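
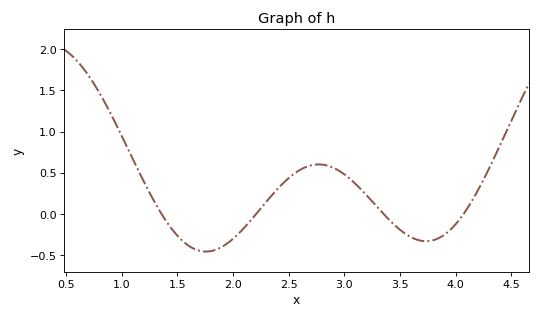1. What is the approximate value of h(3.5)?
-0.189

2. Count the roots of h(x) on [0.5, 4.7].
4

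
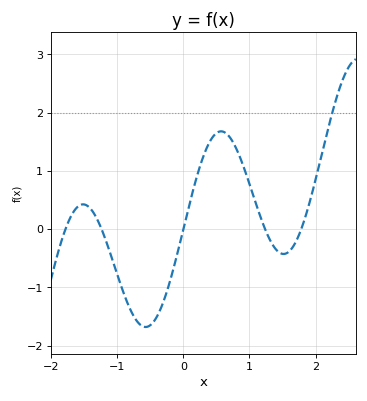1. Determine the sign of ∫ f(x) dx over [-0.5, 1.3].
positive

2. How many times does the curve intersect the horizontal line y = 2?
1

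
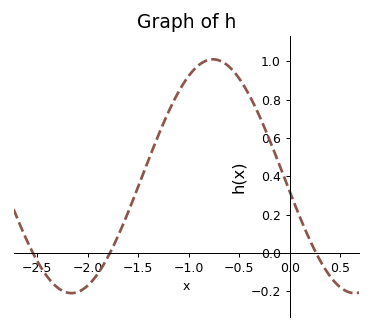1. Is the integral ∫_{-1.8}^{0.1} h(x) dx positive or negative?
positive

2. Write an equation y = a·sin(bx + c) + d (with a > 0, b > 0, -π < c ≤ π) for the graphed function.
y = 0.61sin(2.2x - 3) + 0.4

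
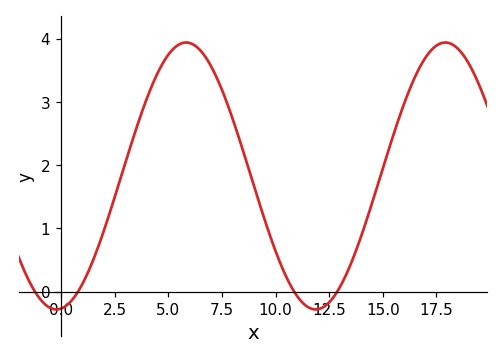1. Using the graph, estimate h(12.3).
-0.227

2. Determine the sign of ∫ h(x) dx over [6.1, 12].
positive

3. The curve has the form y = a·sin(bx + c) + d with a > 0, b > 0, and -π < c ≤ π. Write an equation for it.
y = 2.11sin(0.52x - 1.46) + 1.83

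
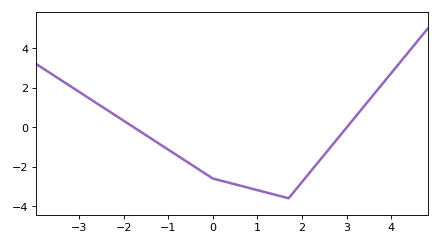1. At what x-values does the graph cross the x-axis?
-1.8, 3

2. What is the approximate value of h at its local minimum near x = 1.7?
-3.6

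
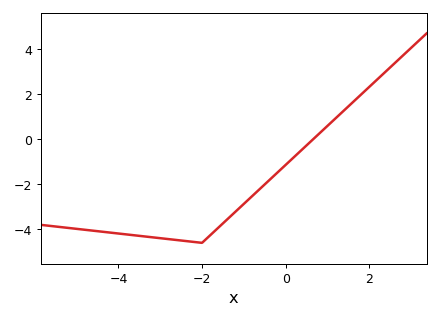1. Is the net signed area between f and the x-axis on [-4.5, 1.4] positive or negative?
negative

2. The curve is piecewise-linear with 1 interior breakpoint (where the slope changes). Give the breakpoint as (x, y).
(-2, -4.6)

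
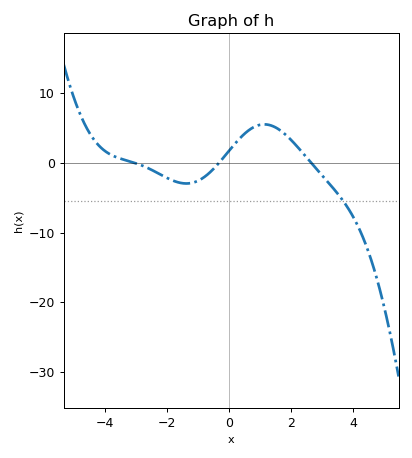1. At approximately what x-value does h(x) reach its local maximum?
1.2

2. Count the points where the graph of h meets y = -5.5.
1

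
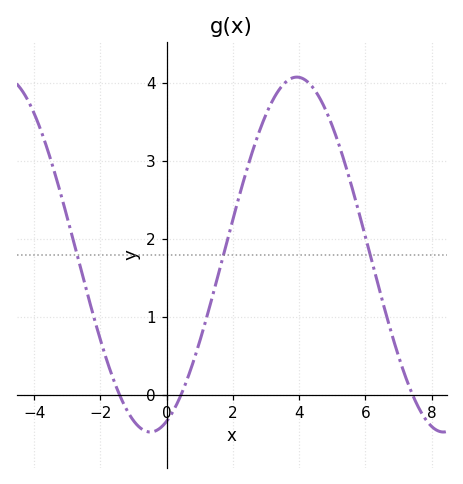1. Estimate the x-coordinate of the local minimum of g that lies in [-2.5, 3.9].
-0.491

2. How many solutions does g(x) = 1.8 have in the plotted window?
3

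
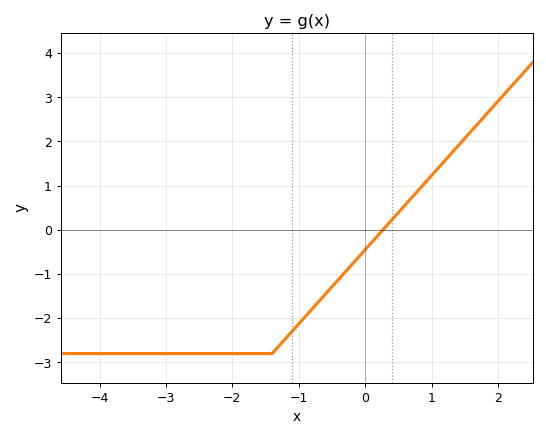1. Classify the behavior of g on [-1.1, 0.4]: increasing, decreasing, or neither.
increasing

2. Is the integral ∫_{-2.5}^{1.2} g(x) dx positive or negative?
negative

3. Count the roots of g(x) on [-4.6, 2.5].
1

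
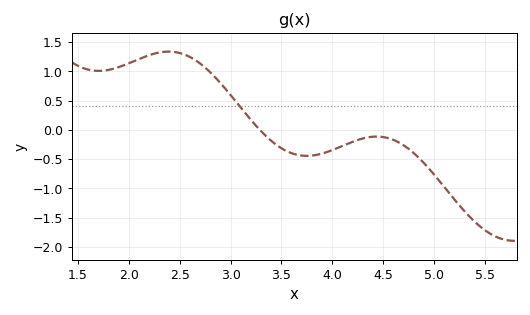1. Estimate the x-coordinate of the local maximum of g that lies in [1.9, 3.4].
2.39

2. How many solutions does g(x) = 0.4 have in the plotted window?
1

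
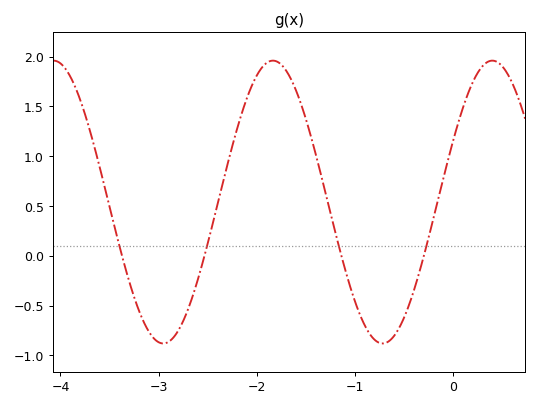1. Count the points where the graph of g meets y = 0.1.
4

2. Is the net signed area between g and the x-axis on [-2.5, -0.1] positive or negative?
positive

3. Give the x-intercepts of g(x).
-3.4, -2.5, -1.1, -0.3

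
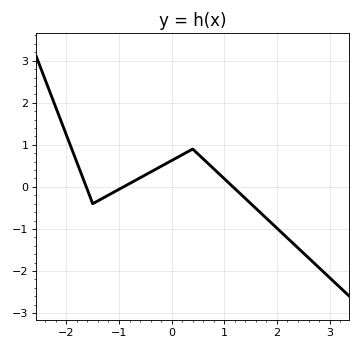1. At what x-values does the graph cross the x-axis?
-1.62, -0.915, 1.17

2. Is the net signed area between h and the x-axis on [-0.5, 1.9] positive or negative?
positive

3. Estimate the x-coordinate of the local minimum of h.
-1.5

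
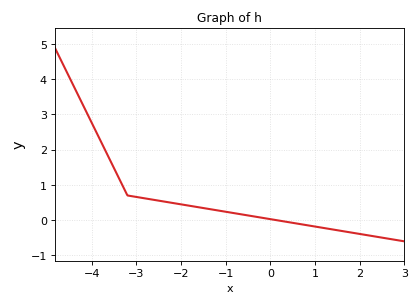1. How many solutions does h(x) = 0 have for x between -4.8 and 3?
1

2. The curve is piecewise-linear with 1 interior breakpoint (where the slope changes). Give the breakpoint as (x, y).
(-3.2, 0.7)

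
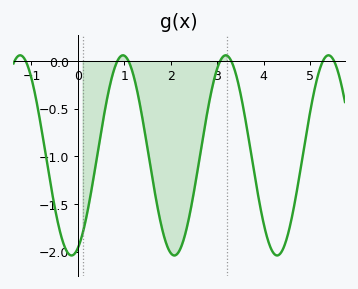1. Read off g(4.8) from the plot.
-1.11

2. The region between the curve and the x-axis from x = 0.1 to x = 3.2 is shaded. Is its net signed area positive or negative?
negative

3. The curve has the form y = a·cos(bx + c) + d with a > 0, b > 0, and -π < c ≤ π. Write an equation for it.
y = 1.05cos(2.84x - 2.75) - 0.99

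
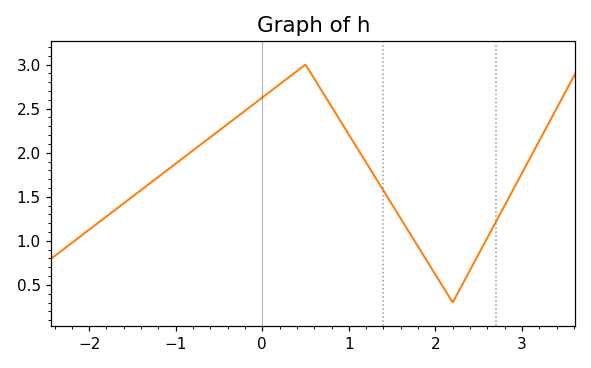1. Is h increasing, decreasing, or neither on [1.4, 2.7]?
neither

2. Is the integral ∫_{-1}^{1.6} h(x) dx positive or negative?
positive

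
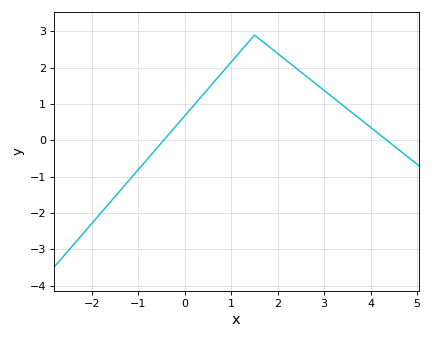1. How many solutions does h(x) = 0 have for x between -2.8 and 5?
2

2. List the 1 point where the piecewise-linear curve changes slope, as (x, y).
(1.5, 2.9)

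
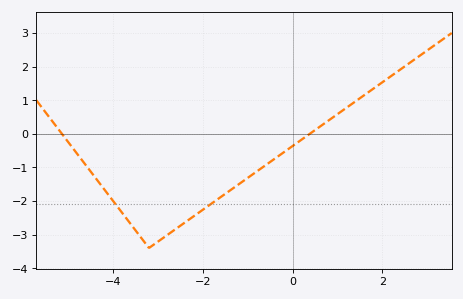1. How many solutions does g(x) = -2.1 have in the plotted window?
2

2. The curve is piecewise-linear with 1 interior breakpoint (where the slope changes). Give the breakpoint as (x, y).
(-3.2, -3.4)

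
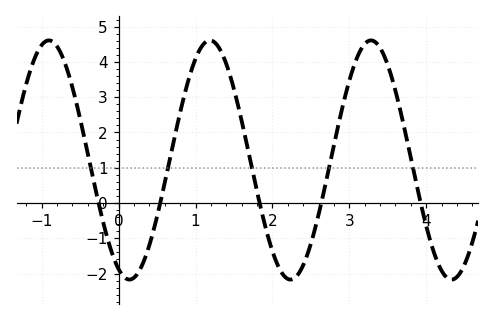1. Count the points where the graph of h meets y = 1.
5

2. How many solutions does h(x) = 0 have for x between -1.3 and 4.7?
5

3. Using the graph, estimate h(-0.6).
3.27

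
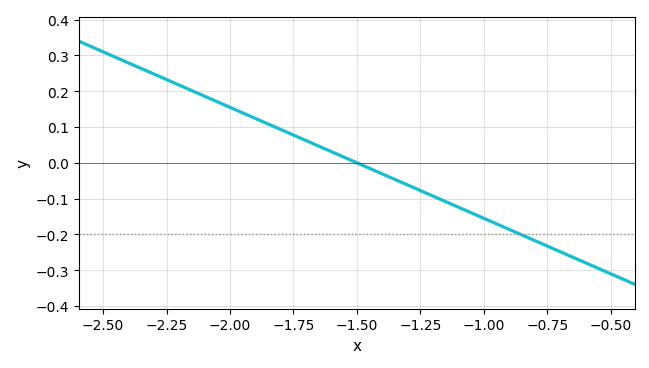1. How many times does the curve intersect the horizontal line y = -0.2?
1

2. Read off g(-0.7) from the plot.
-0.248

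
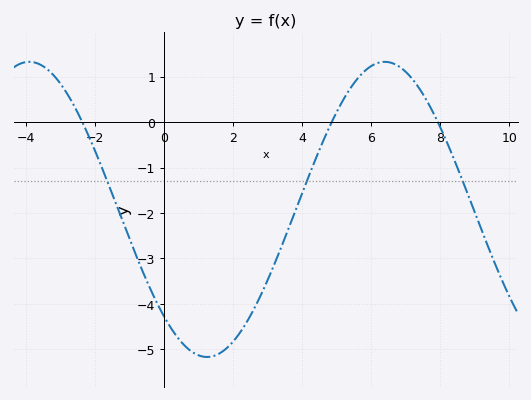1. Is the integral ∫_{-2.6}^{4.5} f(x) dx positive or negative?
negative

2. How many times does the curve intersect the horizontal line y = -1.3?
3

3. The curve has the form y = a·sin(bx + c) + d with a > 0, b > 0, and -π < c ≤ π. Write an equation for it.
y = 3.25sin(0.61x - 2.3) - 1.92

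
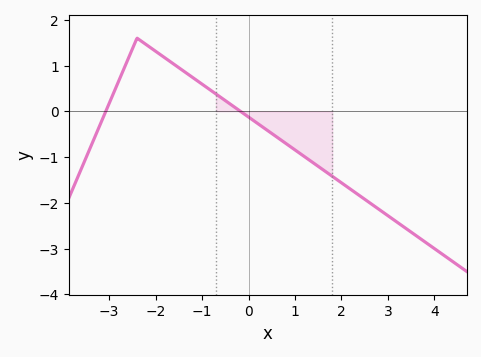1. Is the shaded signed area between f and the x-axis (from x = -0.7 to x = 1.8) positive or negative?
negative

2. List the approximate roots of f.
-3.07, -0.175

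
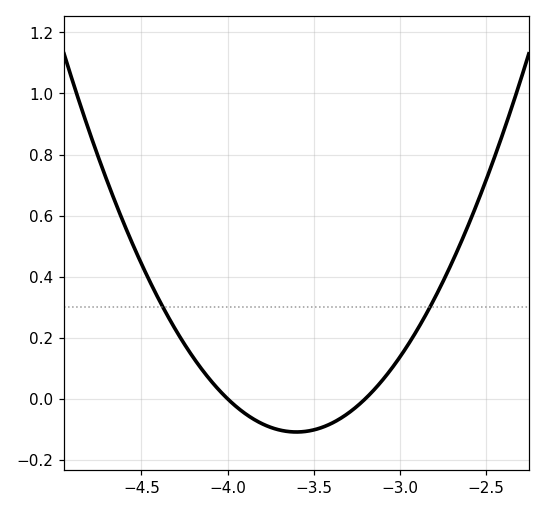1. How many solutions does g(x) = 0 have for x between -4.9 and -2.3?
2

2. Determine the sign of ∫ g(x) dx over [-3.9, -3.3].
negative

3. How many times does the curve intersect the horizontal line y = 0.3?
2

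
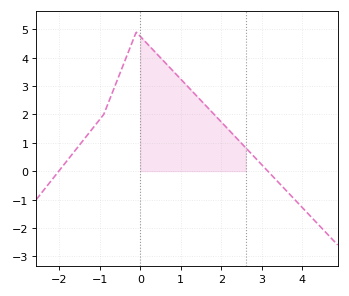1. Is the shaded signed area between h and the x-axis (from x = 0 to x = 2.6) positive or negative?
positive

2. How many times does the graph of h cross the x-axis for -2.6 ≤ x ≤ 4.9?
2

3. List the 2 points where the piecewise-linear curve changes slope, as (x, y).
(-0.9, 2); (-0.1, 4.9)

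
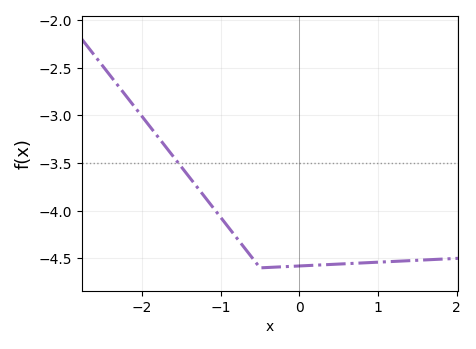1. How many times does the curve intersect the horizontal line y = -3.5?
1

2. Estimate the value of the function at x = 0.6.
-4.55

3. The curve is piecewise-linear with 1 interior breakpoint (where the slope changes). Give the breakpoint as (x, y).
(-0.5, -4.6)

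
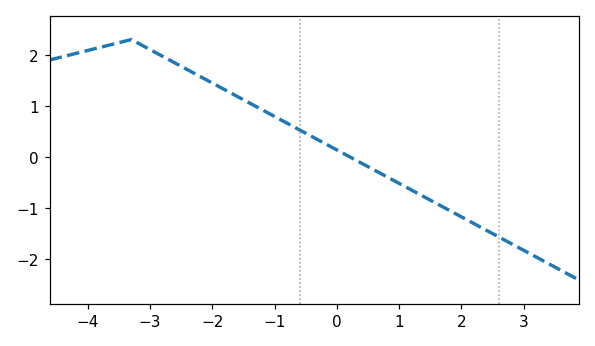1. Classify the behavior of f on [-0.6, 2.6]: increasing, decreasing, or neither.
decreasing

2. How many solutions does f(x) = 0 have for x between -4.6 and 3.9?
1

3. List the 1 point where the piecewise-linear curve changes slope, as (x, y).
(-3.3, 2.3)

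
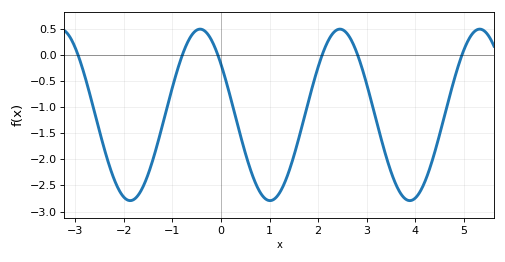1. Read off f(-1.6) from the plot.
-2.5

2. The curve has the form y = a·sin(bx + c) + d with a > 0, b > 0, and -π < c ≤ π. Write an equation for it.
y = 1.64sin(2.2x + 2.5) - 1.15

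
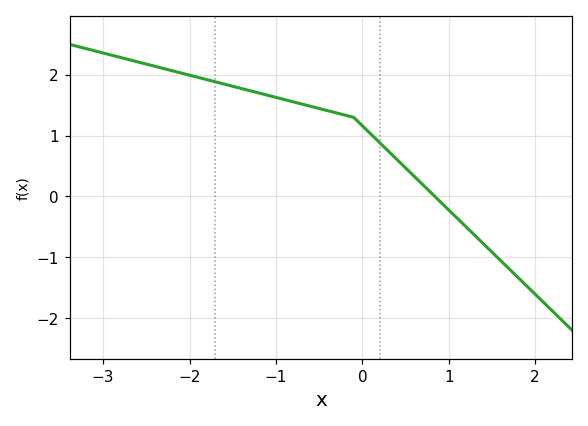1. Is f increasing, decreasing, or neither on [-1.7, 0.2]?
decreasing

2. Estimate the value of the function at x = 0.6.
0.331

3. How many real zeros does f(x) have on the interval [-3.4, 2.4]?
1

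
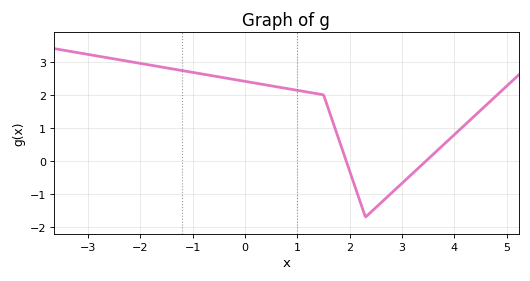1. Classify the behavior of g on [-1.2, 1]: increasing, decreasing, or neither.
decreasing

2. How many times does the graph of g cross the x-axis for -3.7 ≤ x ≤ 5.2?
2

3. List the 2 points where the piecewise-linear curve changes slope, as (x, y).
(1.5, 2); (2.3, -1.7)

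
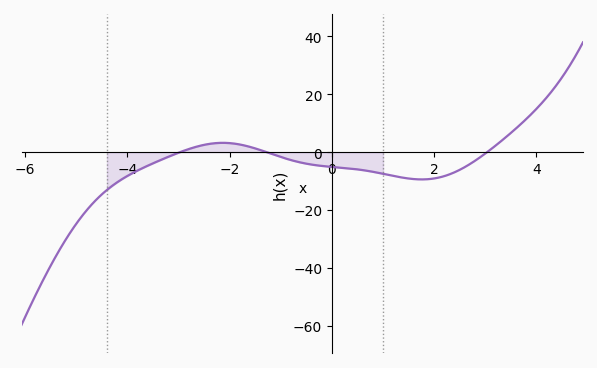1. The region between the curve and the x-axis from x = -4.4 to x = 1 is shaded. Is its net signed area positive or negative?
negative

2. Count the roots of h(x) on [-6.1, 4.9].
3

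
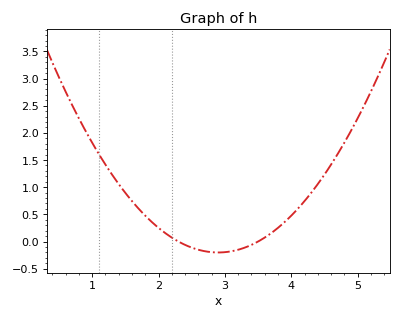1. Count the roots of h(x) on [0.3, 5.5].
2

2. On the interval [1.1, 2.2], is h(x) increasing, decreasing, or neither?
decreasing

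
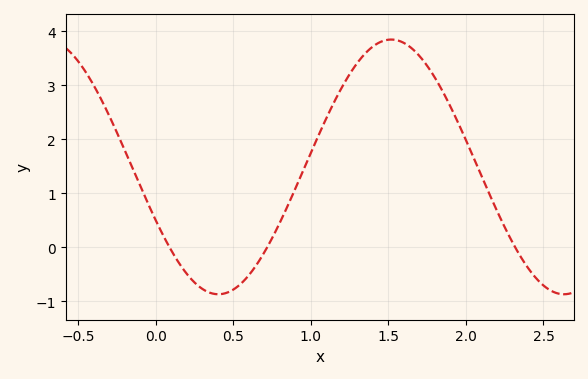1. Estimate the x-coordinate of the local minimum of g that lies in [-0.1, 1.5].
0.405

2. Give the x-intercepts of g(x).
0.089, 0.719, 2.32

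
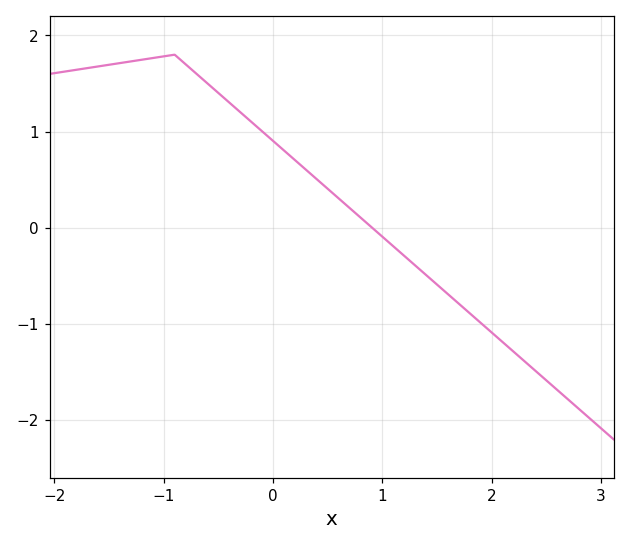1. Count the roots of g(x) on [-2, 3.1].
1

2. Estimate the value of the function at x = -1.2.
1.75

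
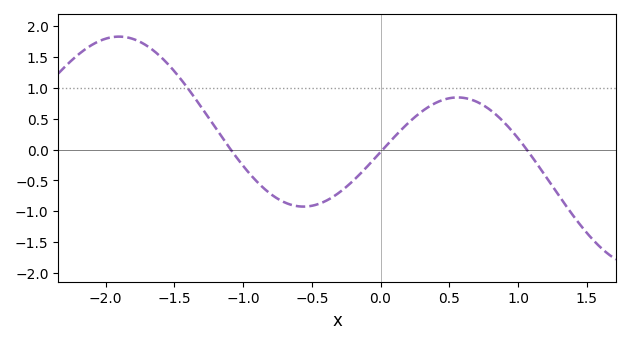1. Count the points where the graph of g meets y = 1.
1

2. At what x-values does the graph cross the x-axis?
-1.1, 0, 1.1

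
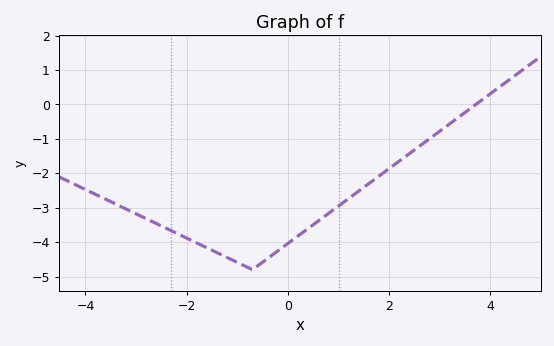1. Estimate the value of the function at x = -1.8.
-4.02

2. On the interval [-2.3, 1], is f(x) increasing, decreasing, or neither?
neither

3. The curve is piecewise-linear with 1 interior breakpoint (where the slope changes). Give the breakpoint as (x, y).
(-0.7, -4.8)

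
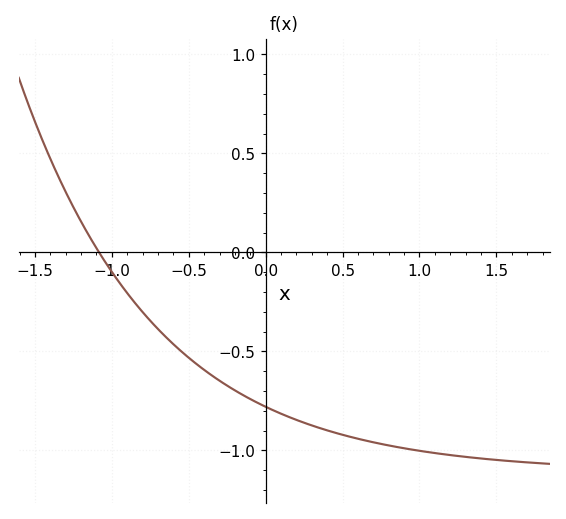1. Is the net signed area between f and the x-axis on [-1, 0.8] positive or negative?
negative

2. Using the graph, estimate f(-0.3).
-0.65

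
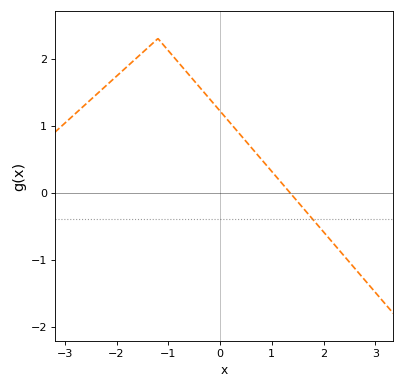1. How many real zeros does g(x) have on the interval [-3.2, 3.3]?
1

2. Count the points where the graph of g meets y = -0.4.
1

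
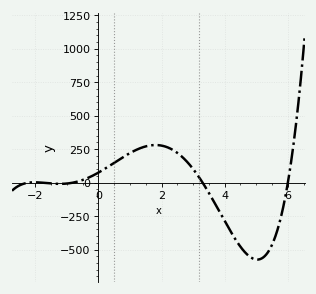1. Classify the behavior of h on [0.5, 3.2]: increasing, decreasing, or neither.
neither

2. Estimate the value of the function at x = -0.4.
28.4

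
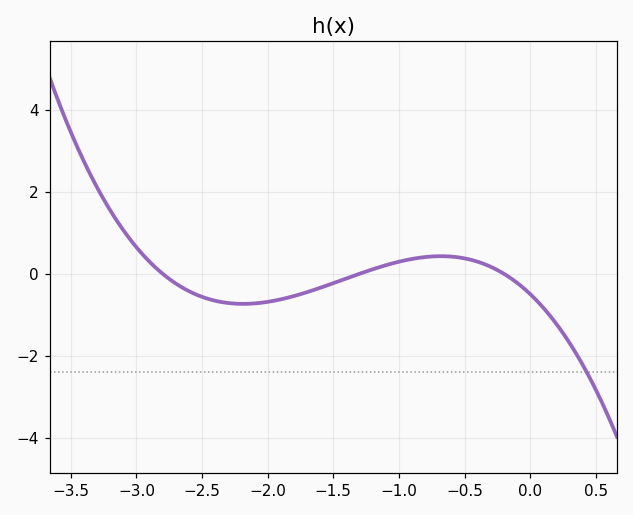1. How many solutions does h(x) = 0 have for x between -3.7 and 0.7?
3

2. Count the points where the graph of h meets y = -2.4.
1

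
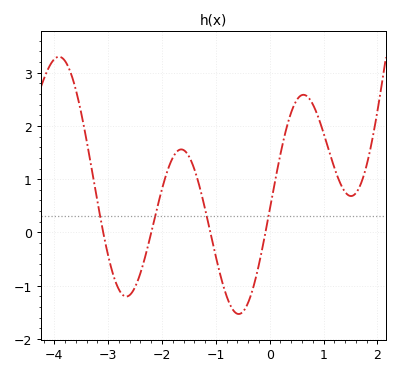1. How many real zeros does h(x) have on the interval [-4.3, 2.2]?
4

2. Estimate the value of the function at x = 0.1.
1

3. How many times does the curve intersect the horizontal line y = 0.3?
4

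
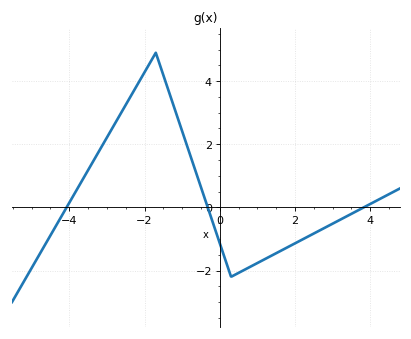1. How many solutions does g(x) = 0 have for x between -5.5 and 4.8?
3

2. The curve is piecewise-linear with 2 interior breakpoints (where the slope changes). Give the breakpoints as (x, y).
(-1.7, 4.9); (0.3, -2.2)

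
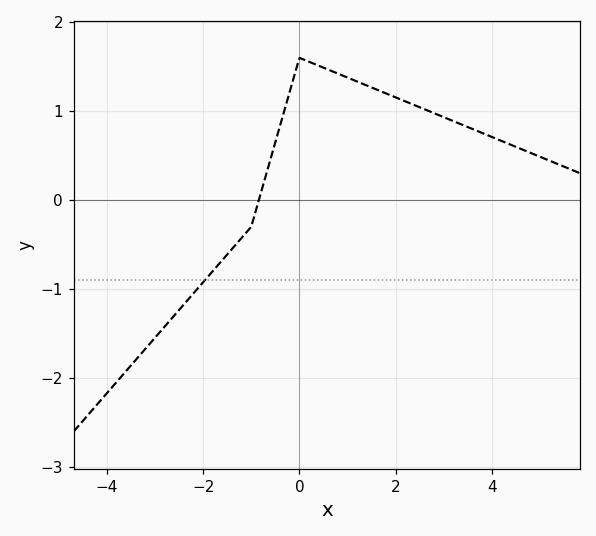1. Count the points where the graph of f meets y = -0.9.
1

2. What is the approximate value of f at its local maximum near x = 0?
1.6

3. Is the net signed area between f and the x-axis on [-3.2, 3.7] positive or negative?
positive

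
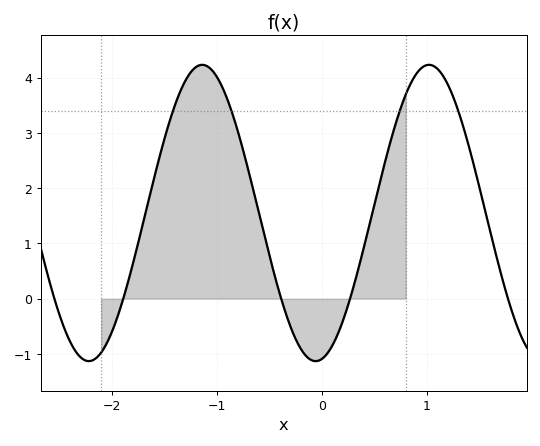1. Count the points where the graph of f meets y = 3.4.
4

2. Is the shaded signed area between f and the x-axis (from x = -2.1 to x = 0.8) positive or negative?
positive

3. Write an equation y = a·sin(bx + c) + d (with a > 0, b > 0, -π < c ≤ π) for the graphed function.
y = 2.68sin(2.91x - 1.4) + 1.55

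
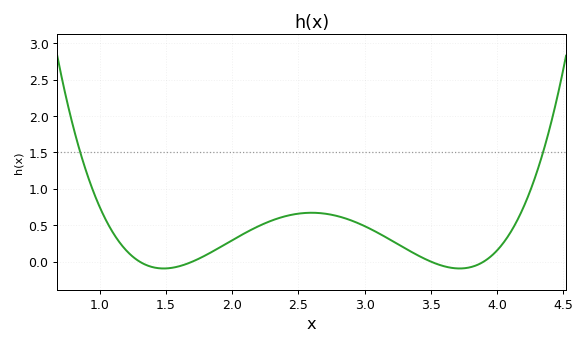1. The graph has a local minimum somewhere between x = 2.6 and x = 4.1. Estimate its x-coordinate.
3.7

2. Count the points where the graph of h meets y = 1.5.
2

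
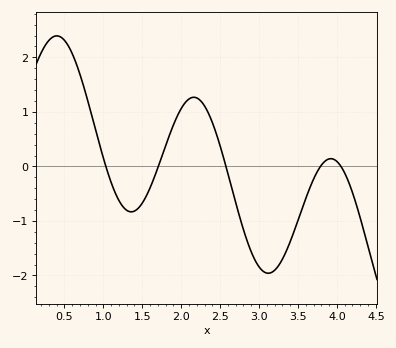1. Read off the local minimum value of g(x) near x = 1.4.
-0.8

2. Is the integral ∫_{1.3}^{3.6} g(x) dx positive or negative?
negative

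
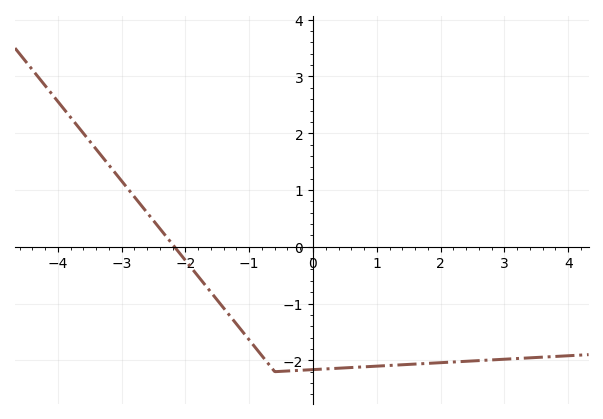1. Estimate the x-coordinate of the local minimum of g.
-0.598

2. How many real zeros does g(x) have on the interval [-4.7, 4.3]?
1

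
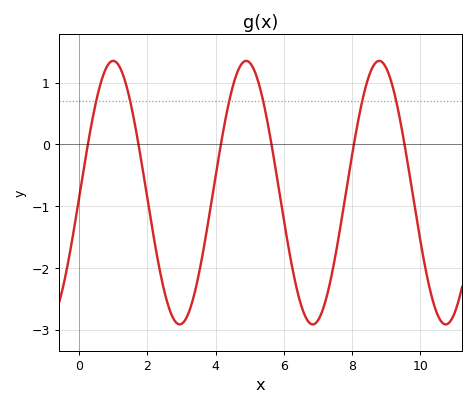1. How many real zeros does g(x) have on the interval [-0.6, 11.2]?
6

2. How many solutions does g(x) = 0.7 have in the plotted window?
6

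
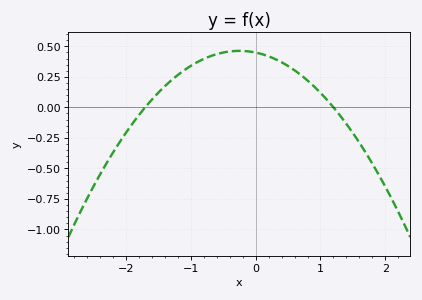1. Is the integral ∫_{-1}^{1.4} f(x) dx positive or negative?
positive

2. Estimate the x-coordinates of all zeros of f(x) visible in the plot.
-1.7, 1.2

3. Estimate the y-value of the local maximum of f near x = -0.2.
0.46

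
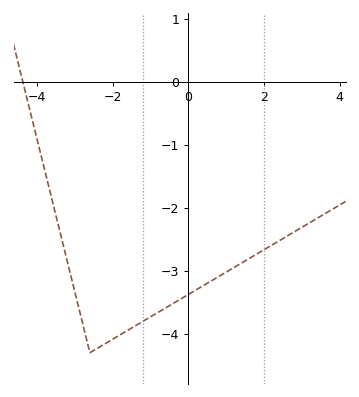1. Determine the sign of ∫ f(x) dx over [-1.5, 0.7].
negative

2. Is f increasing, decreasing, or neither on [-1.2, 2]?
increasing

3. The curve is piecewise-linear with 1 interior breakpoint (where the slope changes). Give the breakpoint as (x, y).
(-2.6, -4.3)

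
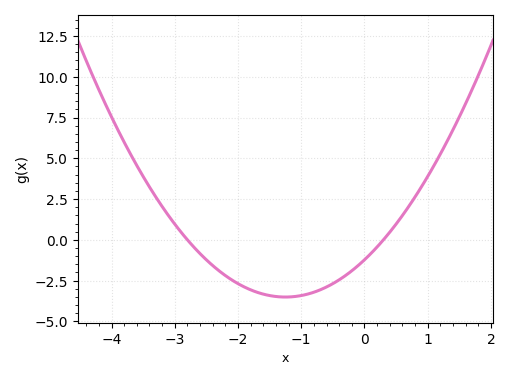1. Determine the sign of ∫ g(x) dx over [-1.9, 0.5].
negative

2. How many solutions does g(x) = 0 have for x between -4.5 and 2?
2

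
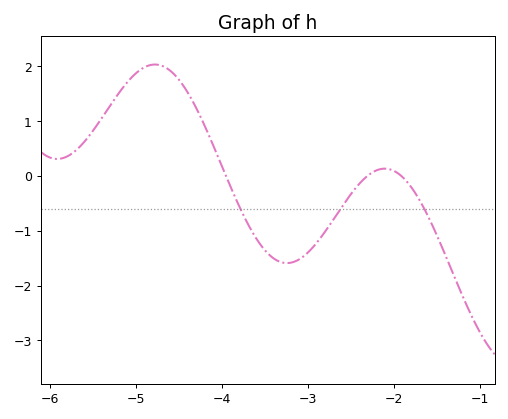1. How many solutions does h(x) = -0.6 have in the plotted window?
3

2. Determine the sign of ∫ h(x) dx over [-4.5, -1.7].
negative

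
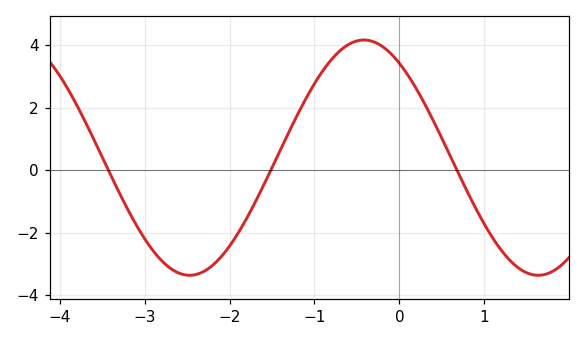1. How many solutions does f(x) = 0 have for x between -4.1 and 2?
3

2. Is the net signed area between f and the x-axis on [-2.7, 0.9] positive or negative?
positive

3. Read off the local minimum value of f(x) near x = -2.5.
-3.36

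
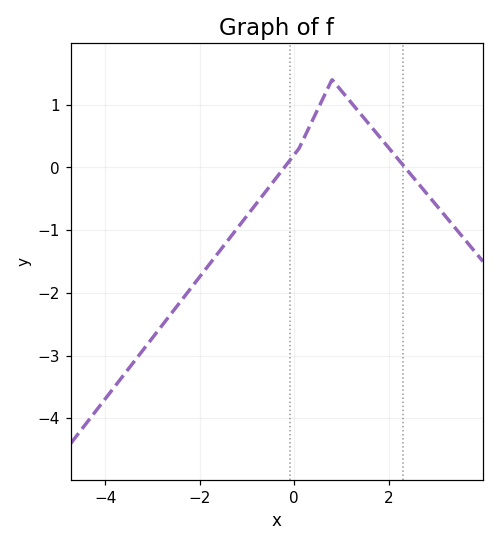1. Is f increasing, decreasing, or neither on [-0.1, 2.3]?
neither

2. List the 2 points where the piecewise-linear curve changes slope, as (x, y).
(0.1, 0.3); (0.8, 1.4)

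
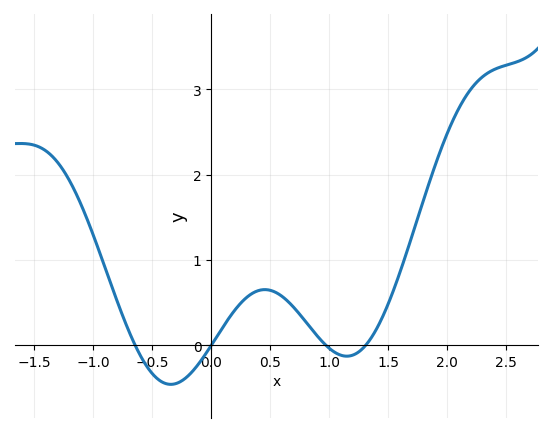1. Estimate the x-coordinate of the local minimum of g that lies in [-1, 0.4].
-0.343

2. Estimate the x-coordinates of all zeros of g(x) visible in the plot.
-0.644, 0, 0.972, 1.31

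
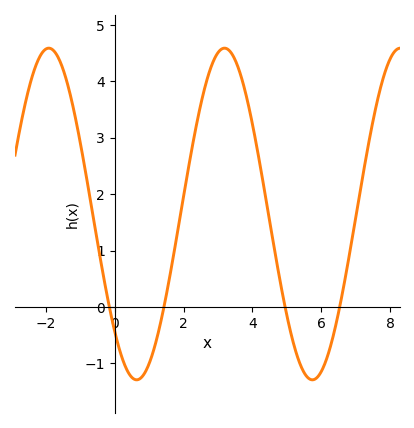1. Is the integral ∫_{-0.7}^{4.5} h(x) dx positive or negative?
positive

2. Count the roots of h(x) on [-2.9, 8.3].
4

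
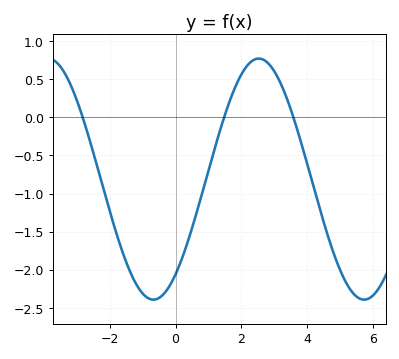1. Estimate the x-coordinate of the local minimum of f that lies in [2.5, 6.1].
5.74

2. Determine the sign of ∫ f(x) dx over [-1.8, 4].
negative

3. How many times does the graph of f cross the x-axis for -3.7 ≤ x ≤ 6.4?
3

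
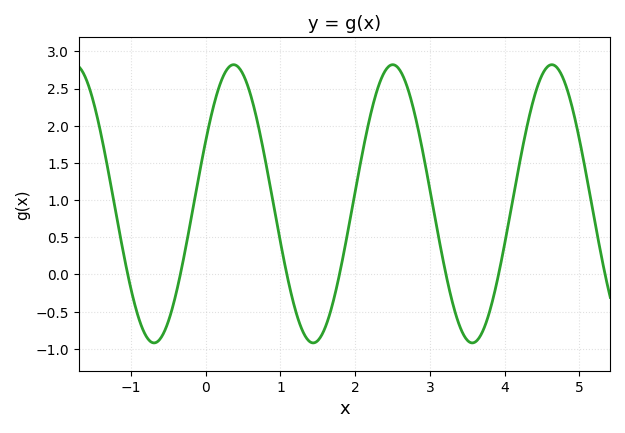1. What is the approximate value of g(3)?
1.15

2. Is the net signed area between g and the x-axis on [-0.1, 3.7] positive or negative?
positive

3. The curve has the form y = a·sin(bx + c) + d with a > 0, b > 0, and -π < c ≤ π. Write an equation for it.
y = 1.87sin(3x + 0.47) + 0.95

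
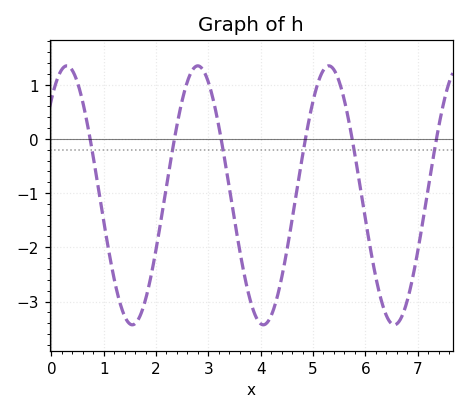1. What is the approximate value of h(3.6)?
-2.1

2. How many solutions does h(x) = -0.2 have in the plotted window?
6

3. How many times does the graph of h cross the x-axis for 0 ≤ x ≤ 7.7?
6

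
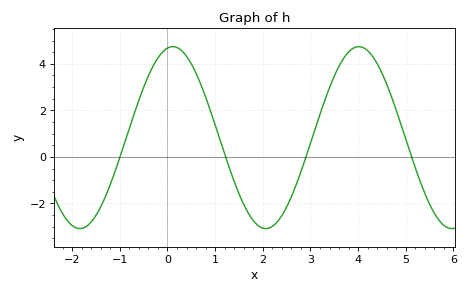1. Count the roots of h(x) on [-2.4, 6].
4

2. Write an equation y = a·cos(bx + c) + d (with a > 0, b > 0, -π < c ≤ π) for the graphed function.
y = 3.91cos(1.6x - 0.18) + 0.83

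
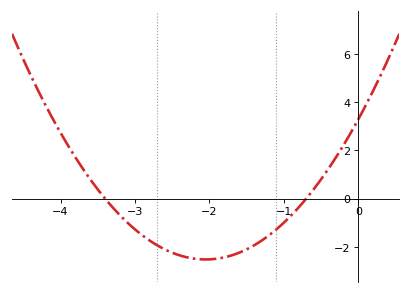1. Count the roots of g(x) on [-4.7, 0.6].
2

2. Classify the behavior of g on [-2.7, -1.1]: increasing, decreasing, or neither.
neither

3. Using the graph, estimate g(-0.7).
0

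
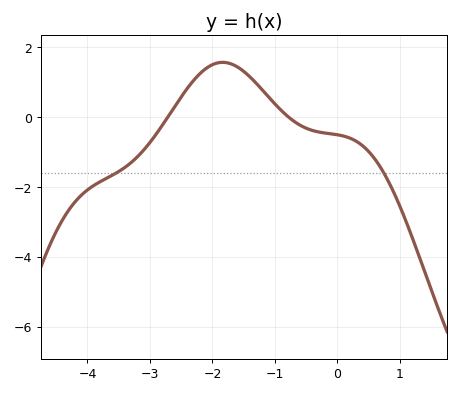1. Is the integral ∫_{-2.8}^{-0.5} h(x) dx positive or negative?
positive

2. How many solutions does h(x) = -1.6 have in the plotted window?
2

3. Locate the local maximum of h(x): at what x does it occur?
-1.8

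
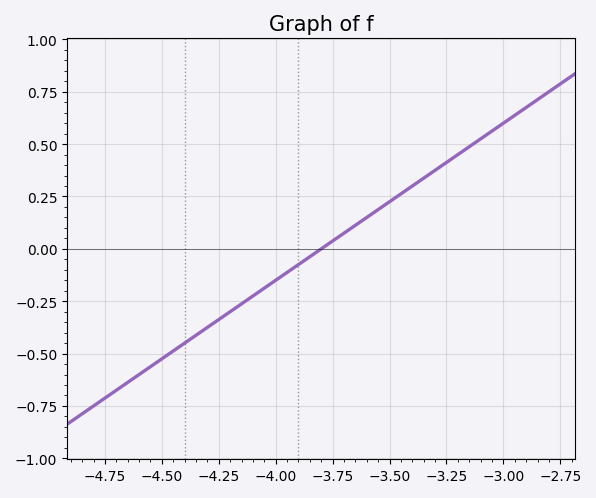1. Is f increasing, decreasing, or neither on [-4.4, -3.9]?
increasing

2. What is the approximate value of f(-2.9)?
0.68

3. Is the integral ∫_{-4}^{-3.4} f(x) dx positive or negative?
positive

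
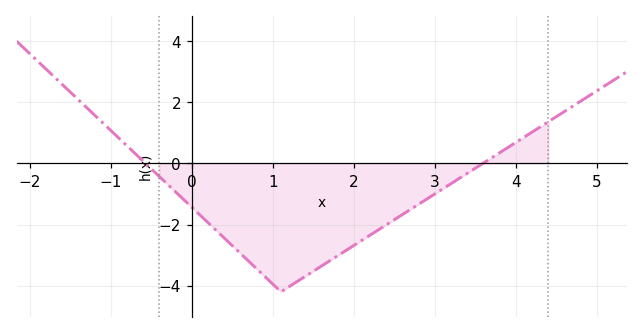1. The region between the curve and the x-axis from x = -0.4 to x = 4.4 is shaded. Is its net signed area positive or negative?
negative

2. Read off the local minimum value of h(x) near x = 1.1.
-4.2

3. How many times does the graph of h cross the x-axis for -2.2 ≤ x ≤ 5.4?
2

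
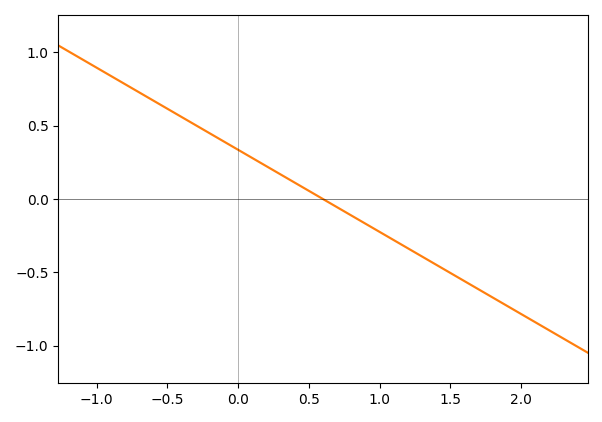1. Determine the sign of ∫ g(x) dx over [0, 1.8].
negative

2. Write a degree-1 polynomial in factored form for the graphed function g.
y = -0.56(x - 0.6)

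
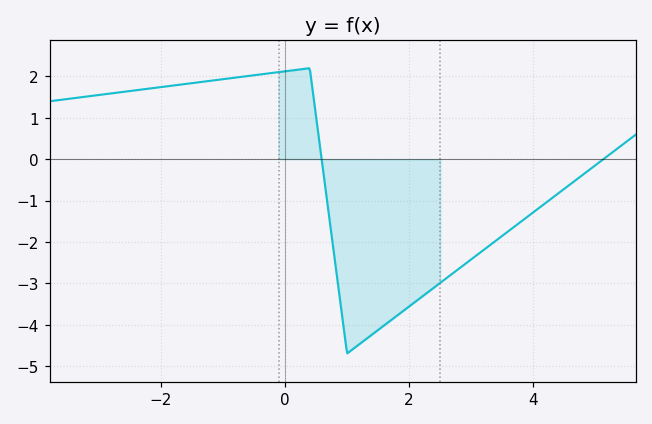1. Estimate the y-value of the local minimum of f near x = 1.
-4.7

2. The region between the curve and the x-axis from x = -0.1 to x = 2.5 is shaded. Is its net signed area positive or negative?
negative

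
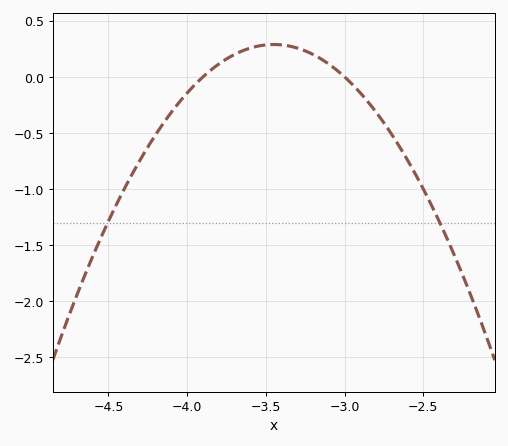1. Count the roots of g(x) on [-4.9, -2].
2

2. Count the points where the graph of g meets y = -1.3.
2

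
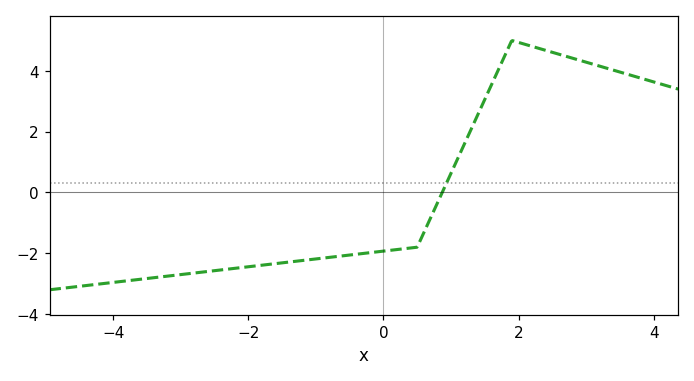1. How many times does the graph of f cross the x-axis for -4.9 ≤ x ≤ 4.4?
1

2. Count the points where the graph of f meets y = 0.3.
1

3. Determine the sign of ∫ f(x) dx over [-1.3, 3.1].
positive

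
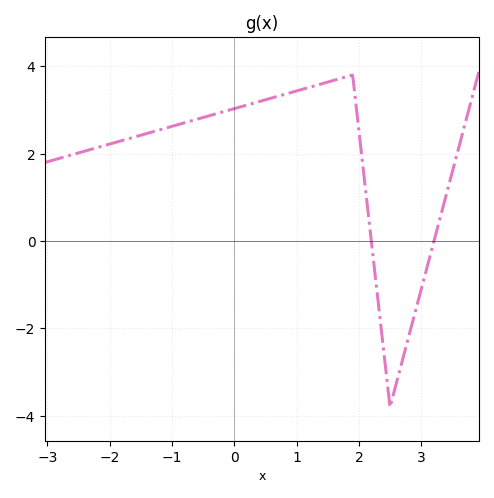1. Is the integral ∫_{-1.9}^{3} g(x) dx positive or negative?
positive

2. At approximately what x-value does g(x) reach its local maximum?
1.9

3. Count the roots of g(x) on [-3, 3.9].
2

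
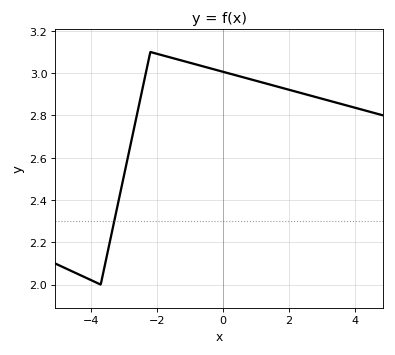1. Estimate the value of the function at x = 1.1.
2.96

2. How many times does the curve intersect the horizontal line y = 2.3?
1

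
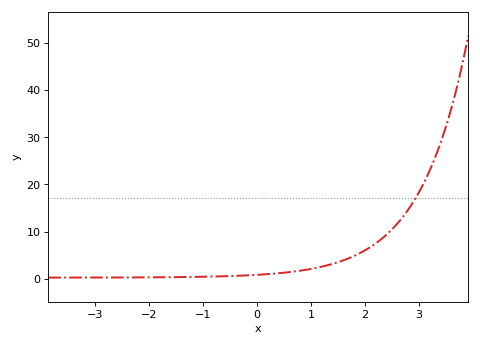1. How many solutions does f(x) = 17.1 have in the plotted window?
1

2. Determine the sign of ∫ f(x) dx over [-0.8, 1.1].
positive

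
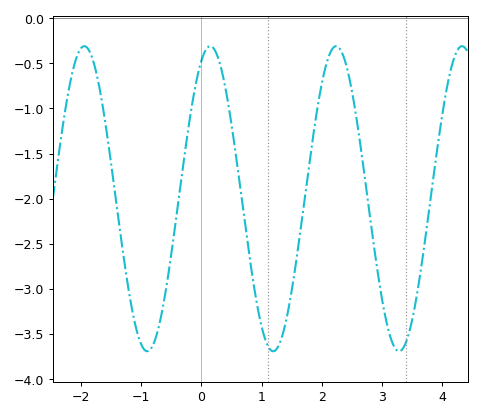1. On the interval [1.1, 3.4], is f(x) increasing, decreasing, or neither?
neither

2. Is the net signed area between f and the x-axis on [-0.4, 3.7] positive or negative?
negative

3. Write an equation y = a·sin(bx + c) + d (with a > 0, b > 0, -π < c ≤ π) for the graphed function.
y = 1.69sin(3x + 1.13) - 2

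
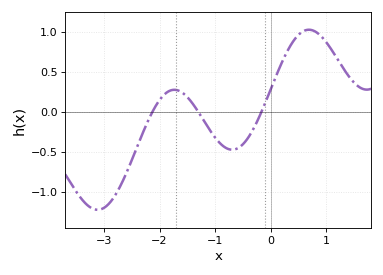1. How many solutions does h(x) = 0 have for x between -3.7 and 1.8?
3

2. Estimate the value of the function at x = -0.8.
-0.45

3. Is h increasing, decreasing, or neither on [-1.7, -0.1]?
neither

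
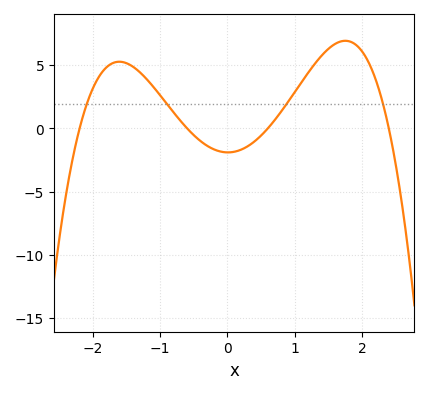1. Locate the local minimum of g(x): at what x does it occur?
0.006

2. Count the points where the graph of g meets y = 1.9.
4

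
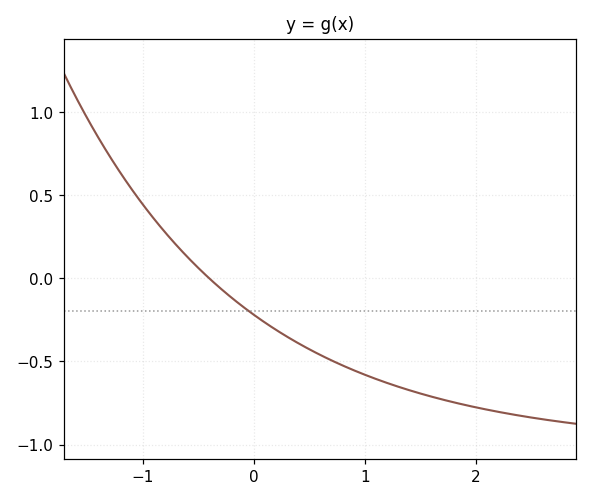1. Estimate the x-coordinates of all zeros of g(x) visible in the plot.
-0.4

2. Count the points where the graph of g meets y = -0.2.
1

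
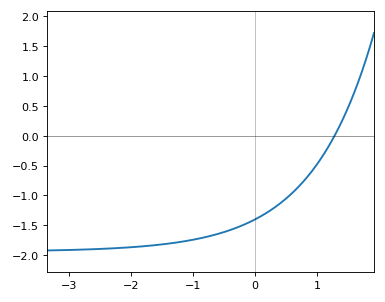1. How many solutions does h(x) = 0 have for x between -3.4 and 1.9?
1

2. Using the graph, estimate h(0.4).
-1.13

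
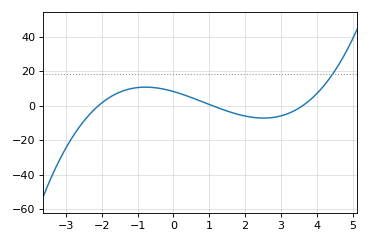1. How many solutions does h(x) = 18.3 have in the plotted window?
1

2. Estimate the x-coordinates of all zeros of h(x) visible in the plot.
-2.1, 1.1, 3.6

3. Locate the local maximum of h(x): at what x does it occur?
-0.785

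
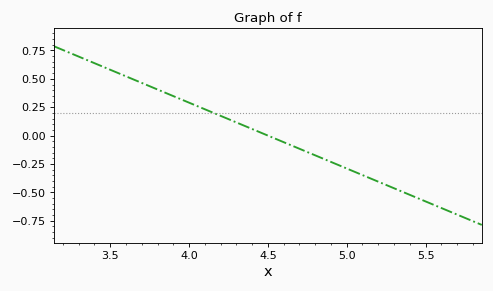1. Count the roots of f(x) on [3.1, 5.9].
1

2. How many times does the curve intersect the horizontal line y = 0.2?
1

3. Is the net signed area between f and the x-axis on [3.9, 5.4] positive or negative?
negative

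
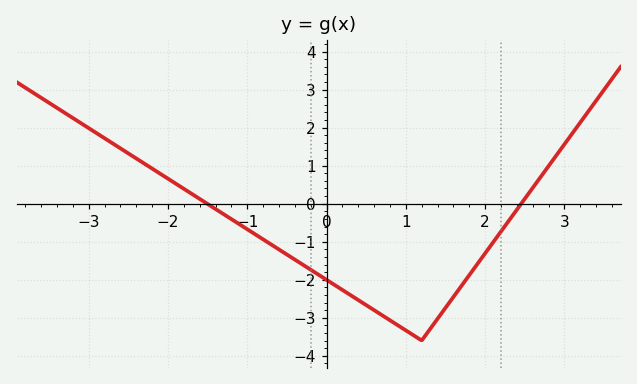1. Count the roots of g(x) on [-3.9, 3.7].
2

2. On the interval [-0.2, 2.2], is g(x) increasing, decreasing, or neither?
neither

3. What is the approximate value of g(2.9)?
1.3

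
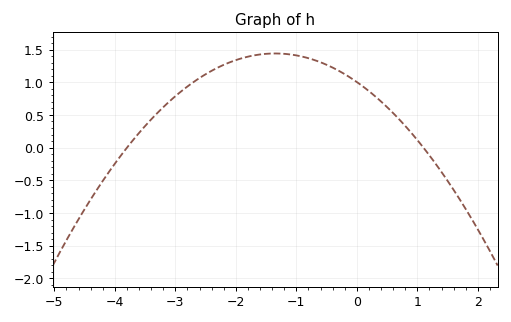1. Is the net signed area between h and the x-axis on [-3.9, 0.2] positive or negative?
positive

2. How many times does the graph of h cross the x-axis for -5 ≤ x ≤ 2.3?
2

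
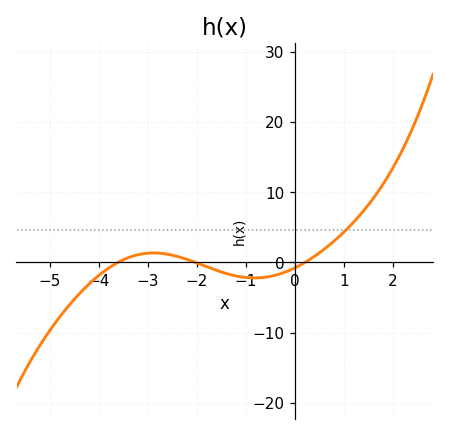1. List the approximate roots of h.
-3.61, -2.02, 0.204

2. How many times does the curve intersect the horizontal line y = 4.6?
1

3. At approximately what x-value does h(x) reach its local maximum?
-2.88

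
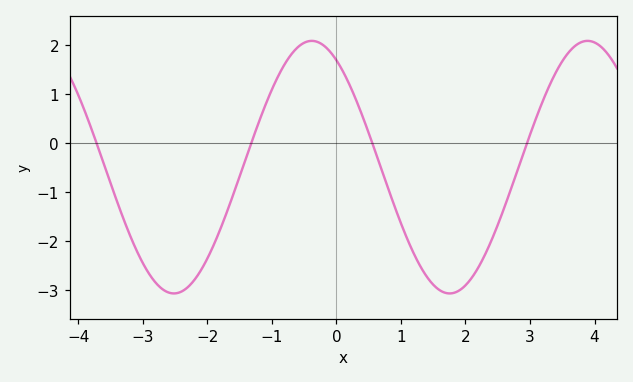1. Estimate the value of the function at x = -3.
-2.44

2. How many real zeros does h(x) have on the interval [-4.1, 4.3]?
4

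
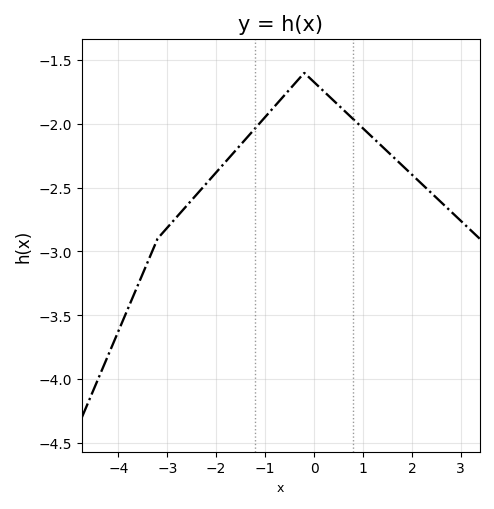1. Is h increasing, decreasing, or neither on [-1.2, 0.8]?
neither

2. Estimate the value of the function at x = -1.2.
-2.05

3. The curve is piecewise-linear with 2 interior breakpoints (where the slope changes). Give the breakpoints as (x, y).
(-3.2, -2.9); (-0.2, -1.6)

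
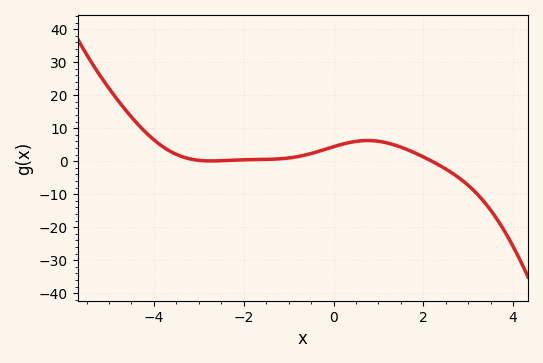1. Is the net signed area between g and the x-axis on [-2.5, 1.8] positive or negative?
positive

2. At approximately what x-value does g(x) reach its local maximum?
0.76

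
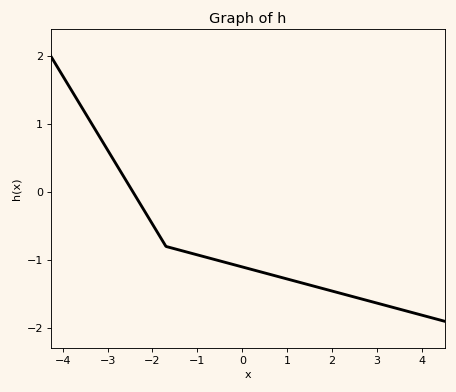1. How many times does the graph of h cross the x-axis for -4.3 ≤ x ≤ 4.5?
1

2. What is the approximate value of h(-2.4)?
-0.036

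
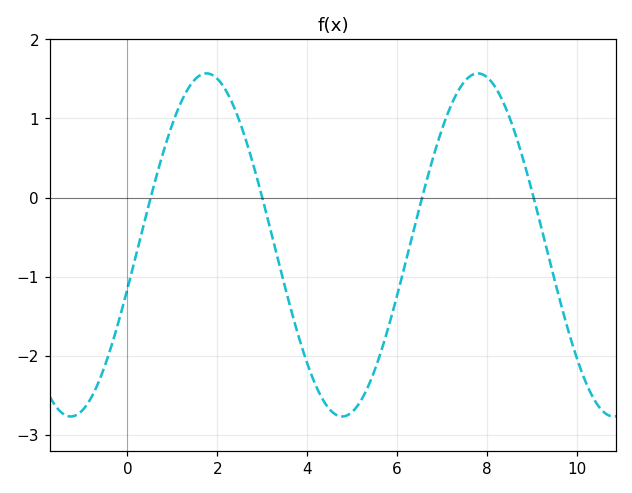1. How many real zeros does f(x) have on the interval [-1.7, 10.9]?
4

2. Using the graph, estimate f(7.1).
1.02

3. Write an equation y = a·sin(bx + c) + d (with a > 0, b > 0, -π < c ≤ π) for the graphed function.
y = 2.17sin(1.04x - 0.26) - 0.6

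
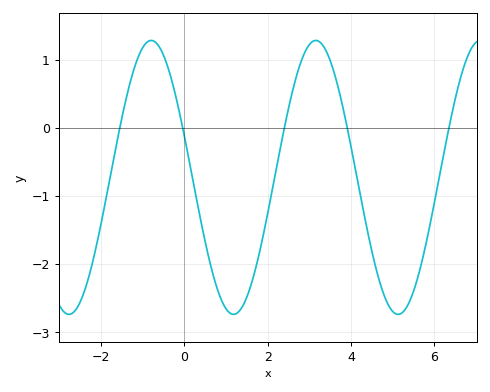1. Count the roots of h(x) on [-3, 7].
5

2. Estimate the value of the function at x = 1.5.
-2.5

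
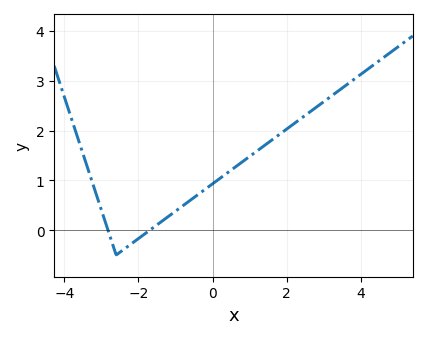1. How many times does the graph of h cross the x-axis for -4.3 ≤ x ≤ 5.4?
2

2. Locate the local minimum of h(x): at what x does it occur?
-2.6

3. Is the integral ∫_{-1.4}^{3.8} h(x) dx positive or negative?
positive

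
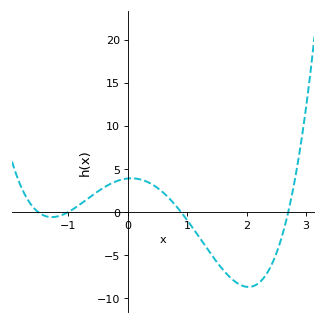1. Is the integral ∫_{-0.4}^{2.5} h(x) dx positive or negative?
negative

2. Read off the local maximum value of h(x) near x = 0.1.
4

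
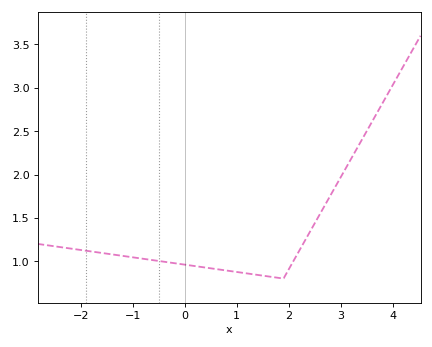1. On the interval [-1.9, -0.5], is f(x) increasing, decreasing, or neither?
decreasing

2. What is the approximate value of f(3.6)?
2.6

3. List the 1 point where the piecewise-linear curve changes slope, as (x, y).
(1.9, 0.8)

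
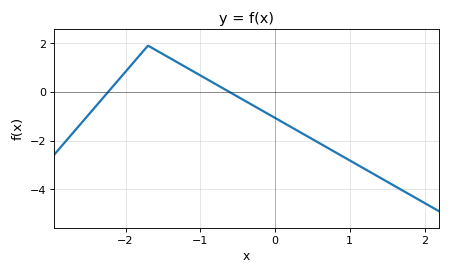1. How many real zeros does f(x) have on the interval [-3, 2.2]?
2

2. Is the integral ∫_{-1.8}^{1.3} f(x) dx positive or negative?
negative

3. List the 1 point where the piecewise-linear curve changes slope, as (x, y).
(-1.7, 1.9)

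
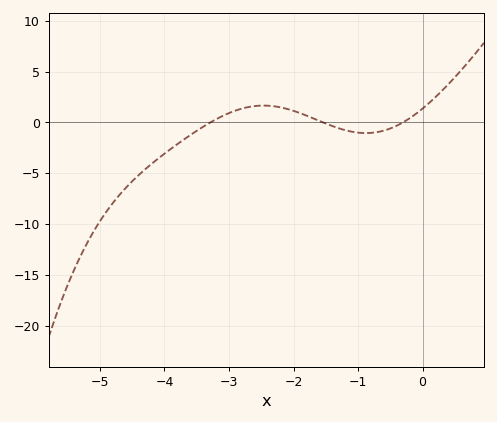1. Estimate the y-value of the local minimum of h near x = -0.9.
-1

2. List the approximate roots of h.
-3.3, -1.5, -0.3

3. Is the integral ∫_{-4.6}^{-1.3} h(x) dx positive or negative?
negative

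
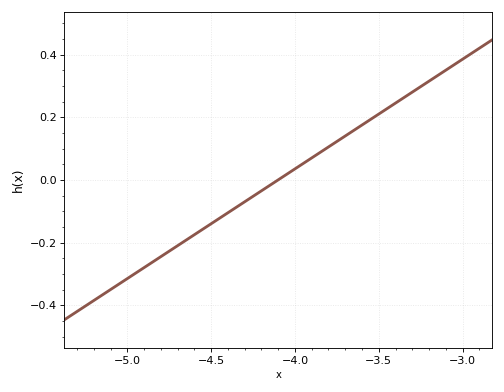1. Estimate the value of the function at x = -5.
-0.32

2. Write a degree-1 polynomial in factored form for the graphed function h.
y = 0.35(x + 4.1)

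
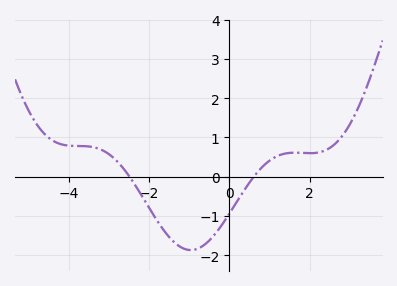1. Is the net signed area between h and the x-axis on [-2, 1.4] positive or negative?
negative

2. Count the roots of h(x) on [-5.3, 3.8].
2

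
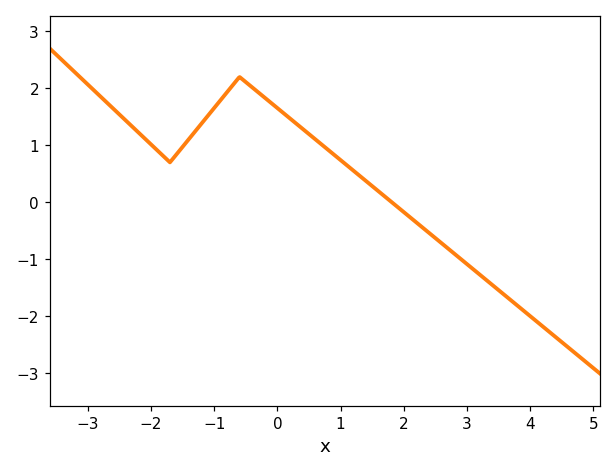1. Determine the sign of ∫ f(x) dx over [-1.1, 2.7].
positive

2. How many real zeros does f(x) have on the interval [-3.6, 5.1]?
1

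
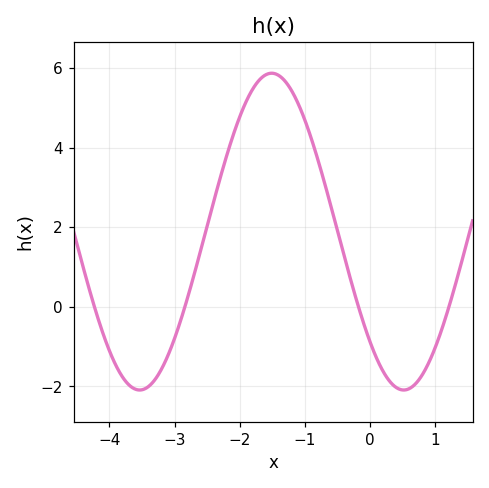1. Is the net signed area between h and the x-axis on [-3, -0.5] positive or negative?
positive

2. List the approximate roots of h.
-4.23, -2.84, -0.178, 1.21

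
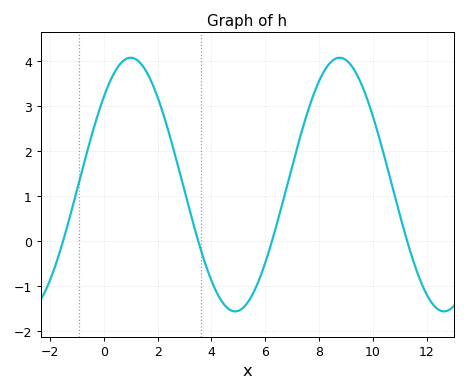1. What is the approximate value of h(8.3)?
3.9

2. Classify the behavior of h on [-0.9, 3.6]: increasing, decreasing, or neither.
neither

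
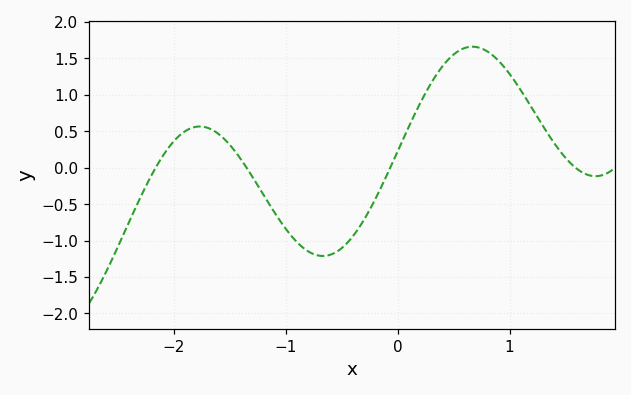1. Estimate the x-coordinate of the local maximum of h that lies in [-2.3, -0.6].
-1.77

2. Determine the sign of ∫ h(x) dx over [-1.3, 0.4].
negative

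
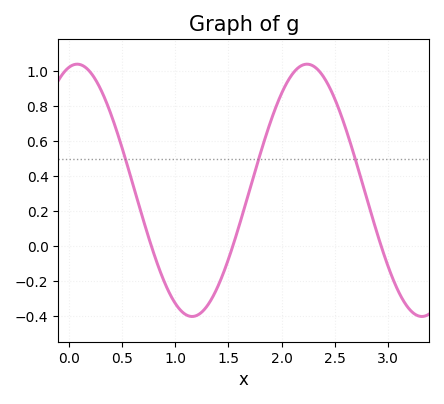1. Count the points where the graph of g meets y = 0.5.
3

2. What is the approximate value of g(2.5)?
0.84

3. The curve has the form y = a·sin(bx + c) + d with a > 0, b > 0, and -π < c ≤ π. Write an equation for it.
y = 0.72sin(2.9x + 1.3) + 0.32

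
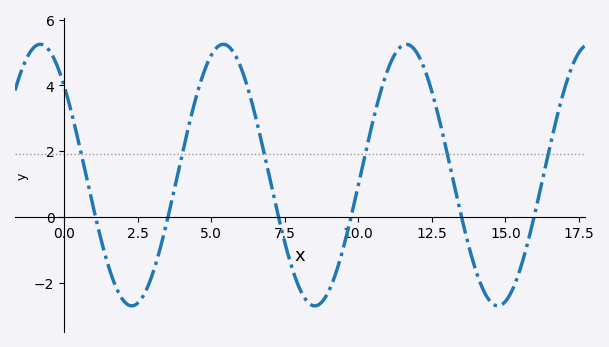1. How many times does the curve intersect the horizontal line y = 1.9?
6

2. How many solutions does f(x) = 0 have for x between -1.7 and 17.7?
6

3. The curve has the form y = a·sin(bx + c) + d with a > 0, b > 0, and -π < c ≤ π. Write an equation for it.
y = 3.98sin(1.01x + 2.39) + 1.27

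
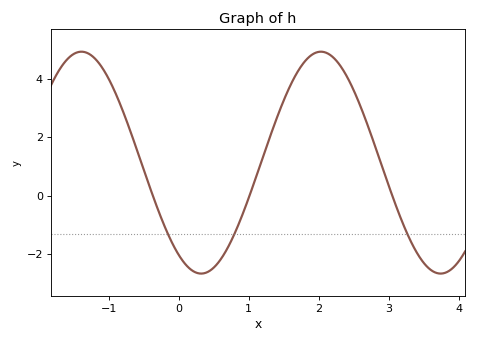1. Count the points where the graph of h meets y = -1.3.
3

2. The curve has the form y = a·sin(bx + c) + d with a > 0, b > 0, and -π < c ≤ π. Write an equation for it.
y = 3.79sin(1.84x - 2.16) + 1.13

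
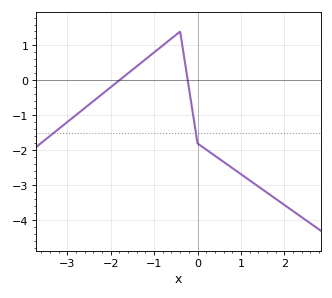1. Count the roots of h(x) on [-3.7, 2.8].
2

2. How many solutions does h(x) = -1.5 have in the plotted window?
2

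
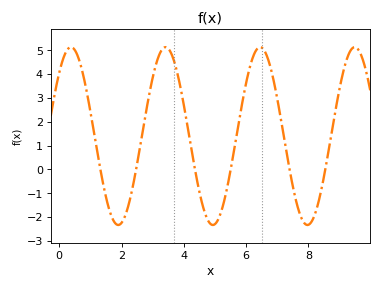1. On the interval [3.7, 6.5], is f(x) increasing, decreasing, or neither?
neither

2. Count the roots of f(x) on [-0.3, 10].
6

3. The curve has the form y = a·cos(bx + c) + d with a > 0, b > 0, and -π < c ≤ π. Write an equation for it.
y = 3.73cos(2.07x - 0.782) + 1.4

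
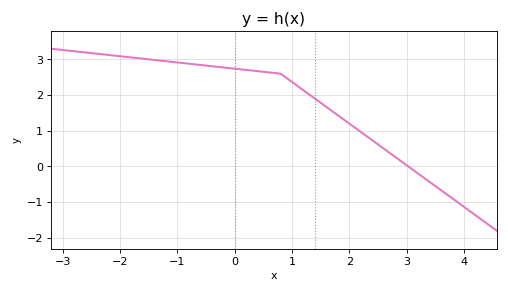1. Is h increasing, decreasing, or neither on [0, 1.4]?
decreasing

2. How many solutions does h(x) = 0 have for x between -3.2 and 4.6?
1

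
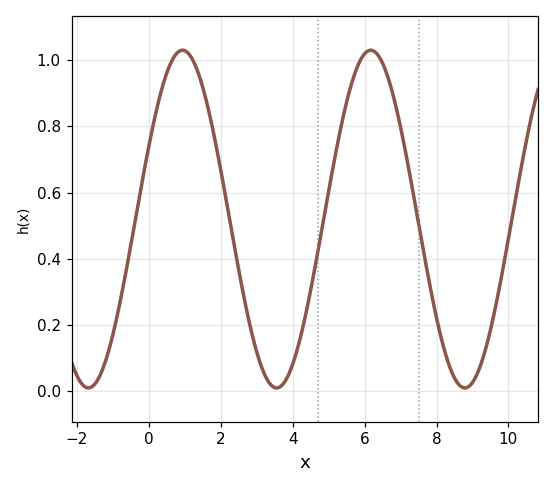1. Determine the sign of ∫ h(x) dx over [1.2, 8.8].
positive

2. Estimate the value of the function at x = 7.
0.798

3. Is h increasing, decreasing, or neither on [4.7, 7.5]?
neither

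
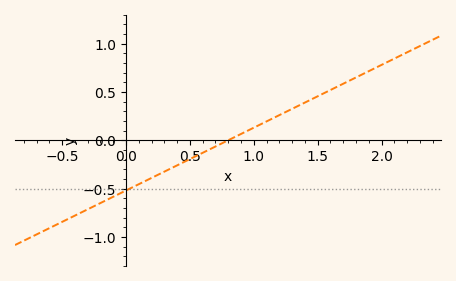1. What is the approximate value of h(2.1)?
0.845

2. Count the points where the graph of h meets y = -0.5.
1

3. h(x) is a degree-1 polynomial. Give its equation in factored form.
y = 0.65(x - 0.8)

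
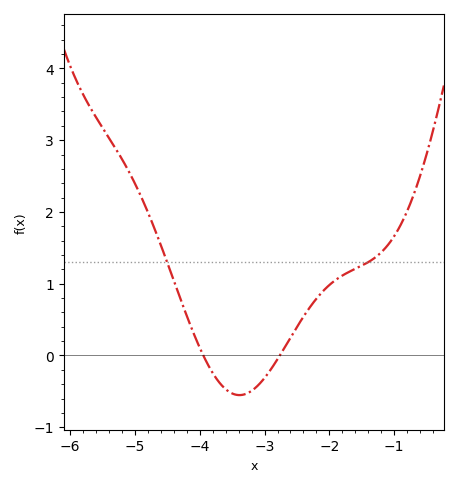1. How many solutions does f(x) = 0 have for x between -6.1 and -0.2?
2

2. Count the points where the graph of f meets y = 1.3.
2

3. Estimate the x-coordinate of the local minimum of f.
-3.4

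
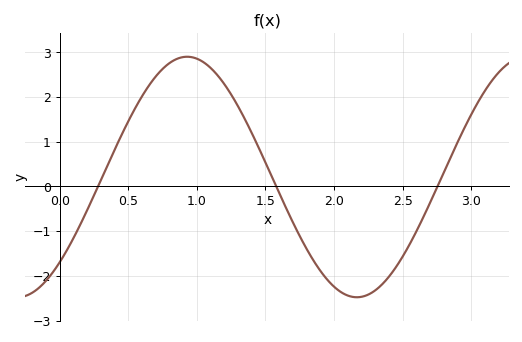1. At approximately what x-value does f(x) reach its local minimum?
2.15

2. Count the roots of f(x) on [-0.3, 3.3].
3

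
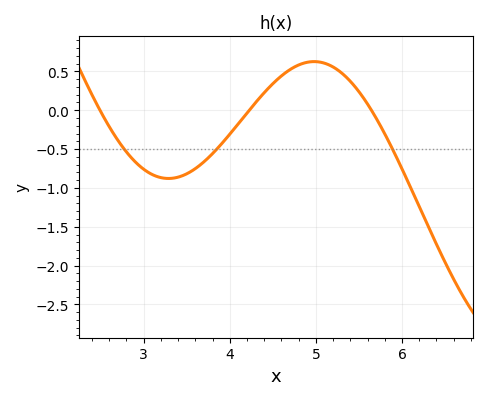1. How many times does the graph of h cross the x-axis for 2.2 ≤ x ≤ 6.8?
3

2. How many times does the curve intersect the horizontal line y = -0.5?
3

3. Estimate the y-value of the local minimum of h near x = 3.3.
-0.9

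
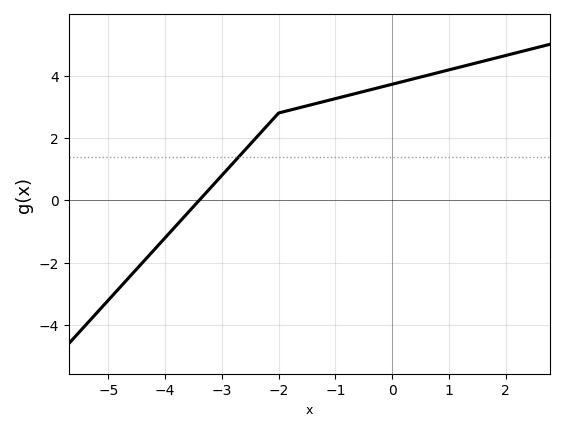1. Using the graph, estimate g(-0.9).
3.31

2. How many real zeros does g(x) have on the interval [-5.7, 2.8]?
1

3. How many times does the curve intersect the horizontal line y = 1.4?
1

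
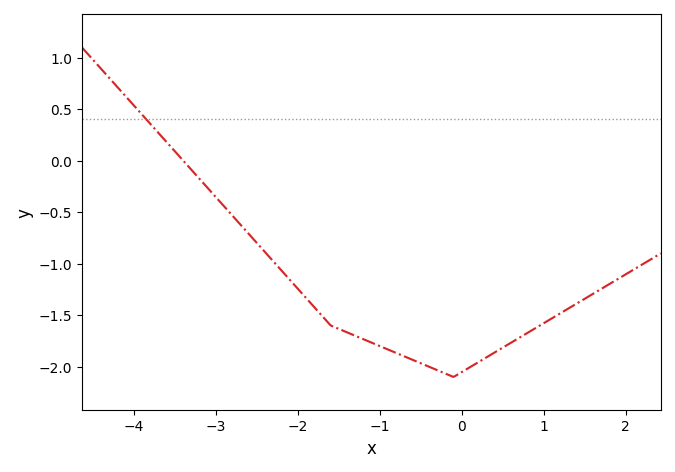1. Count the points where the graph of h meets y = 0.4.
1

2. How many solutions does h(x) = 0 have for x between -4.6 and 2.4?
1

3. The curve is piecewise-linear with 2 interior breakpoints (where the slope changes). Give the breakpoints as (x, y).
(-1.6, -1.6); (-0.1, -2.1)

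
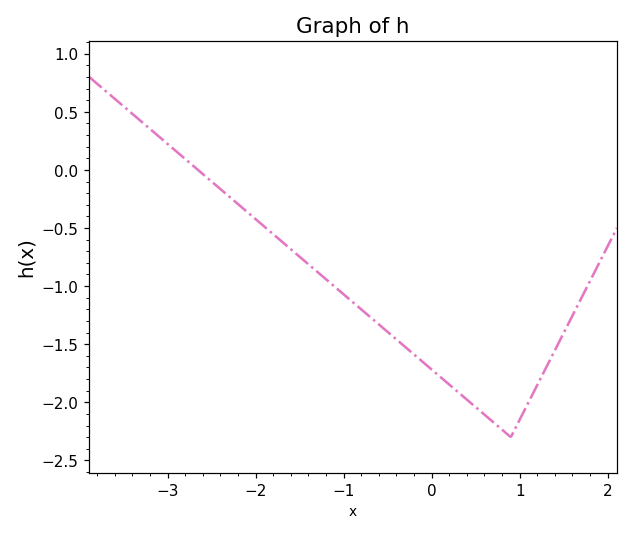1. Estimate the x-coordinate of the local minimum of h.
0.9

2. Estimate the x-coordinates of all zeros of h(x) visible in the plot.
-2.7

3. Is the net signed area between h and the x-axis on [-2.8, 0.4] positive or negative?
negative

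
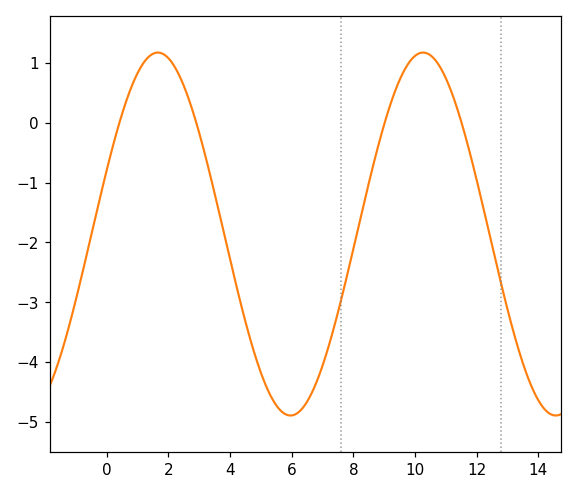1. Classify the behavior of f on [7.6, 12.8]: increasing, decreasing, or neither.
neither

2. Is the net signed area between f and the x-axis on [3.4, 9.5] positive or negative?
negative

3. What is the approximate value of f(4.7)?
-3.7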